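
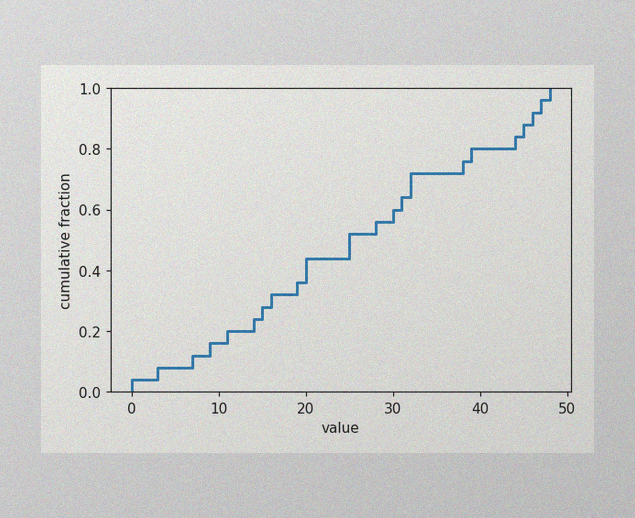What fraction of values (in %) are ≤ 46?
The image has some photo noise and uneven lighting. At x=46 the ECDF step is at 92%.

92%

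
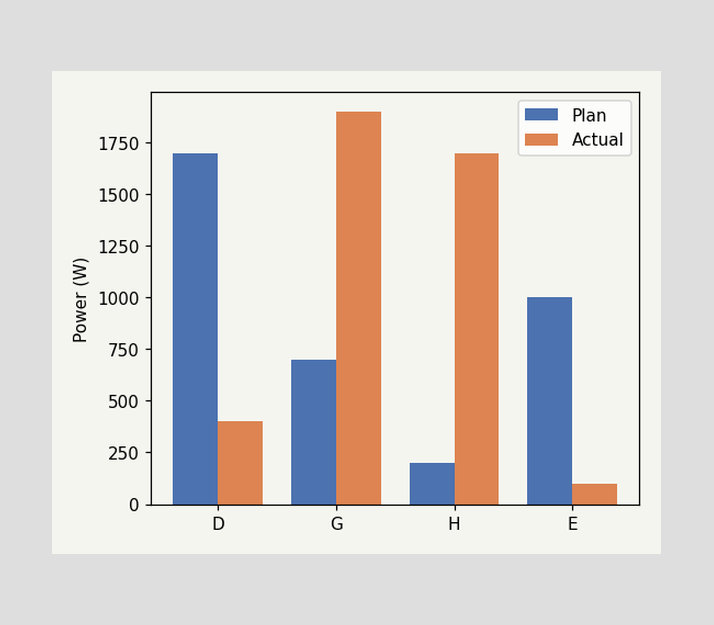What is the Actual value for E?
The Actual bar at E reaches 100W on the y-axis.

100W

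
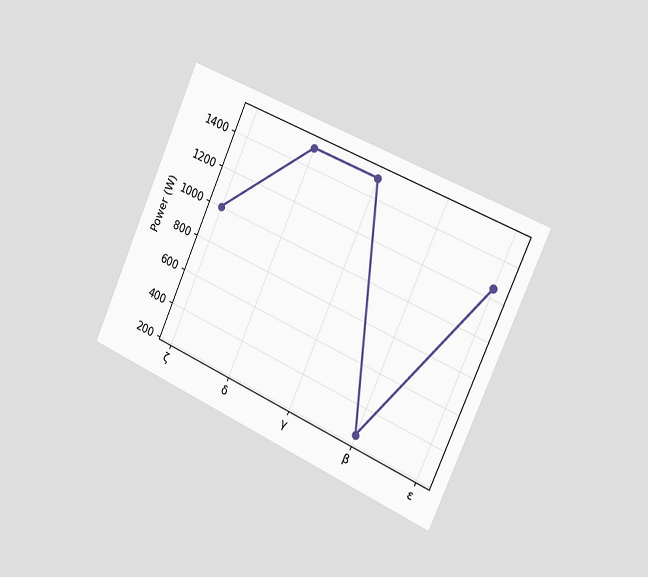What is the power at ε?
The chart is tilted about 24° clockwise and viewed slightly from the right. At ε, the line is at 1250W.

1250W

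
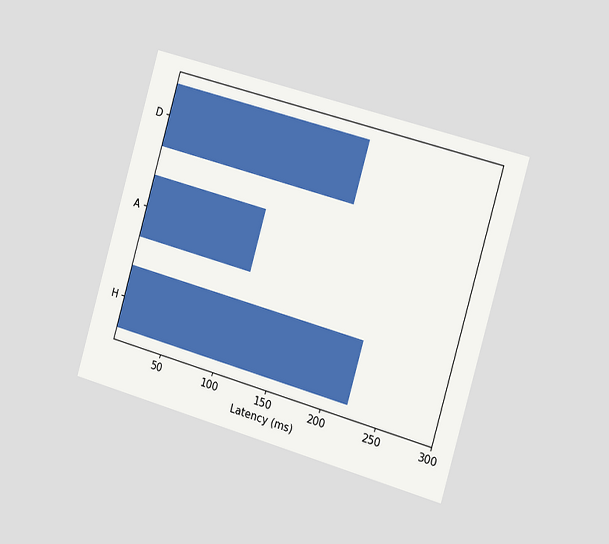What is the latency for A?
The chart is tilted about 16° clockwise and viewed slightly from the right. Reading along the chart's x-axis, the A bar reaches 111ms.

111ms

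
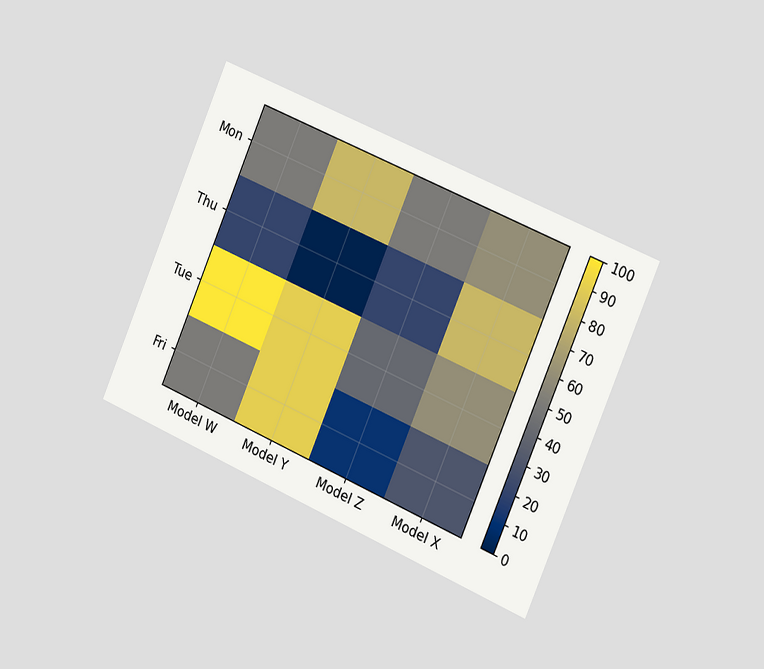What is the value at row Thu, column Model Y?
0

The chart is tilted about 23° clockwise and viewed slightly from the right. Matching cell (Thu, Model Y) against the colorbar gives 0.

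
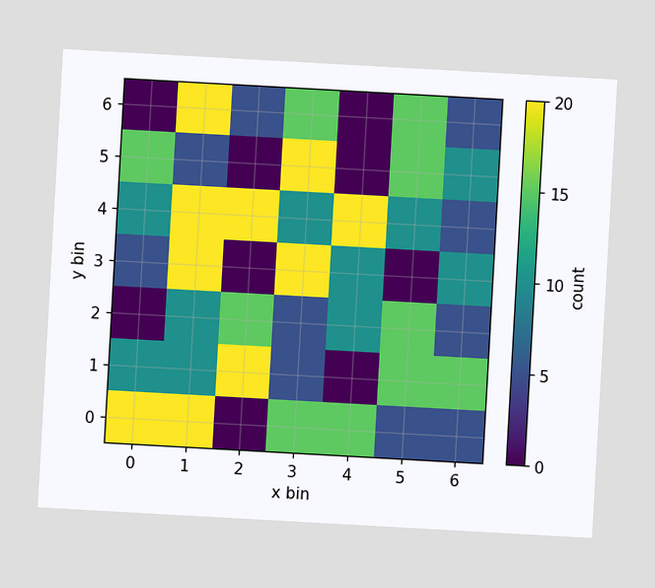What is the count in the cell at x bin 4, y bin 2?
10

The chart is tilted about 3° clockwise. Matching the cell (4, 2) against the colorbar gives 10.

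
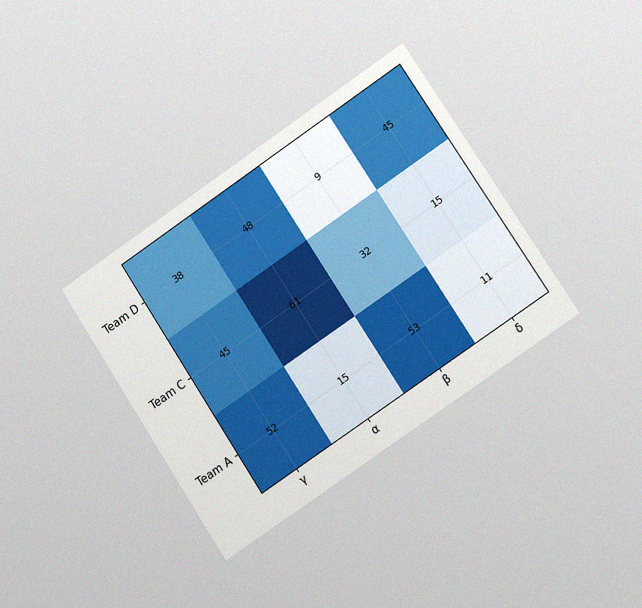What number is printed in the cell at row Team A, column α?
15

The chart is tilted about 34° counter-clockwise and viewed slightly from the right, with some photo noise. The (Team A, α) cell reads 15.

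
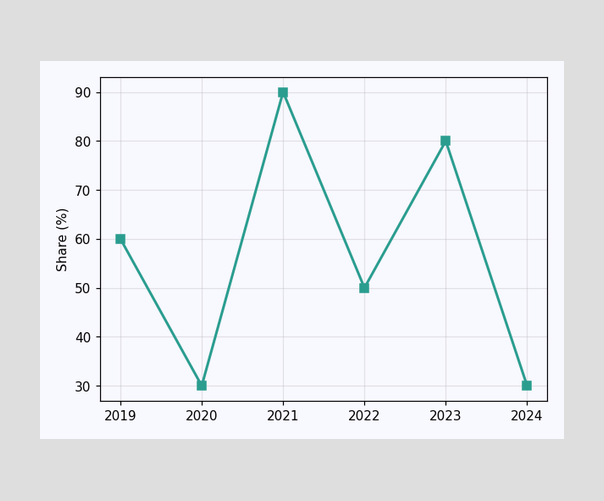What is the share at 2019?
At 2019, the line is at 60%.

60%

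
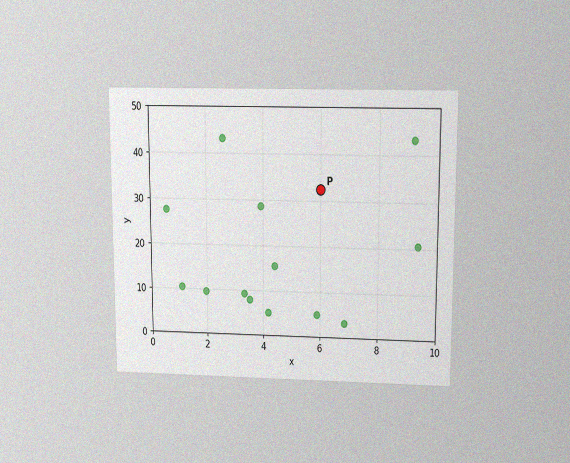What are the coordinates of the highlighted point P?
The chart is viewed slightly from above, with some photo noise. Following the gridlines from P to each axis, P sits at (6, 32.5).

(6, 32.5)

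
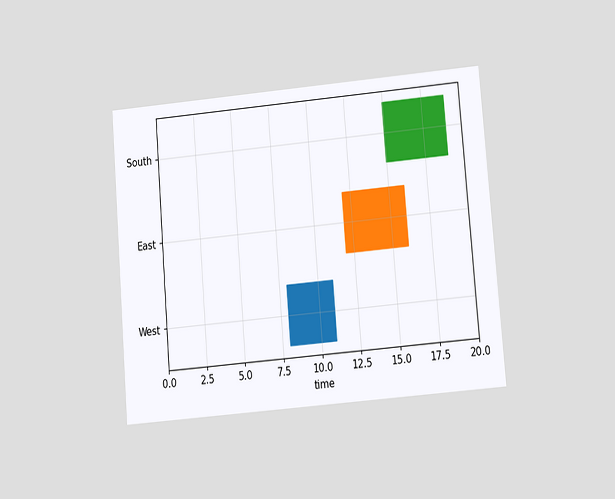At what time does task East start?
The chart is tilted about 5° counter-clockwise and viewed at a slight angle. The East bar begins at t=12.

12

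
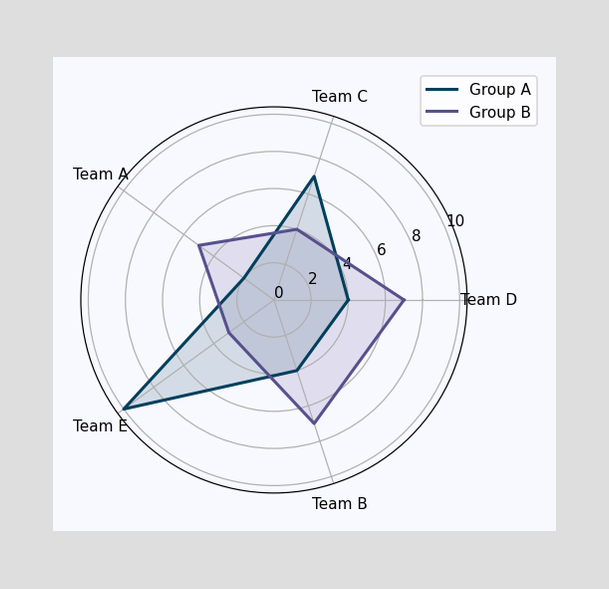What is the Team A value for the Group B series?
On the Team A axis, Group B reaches 5.

5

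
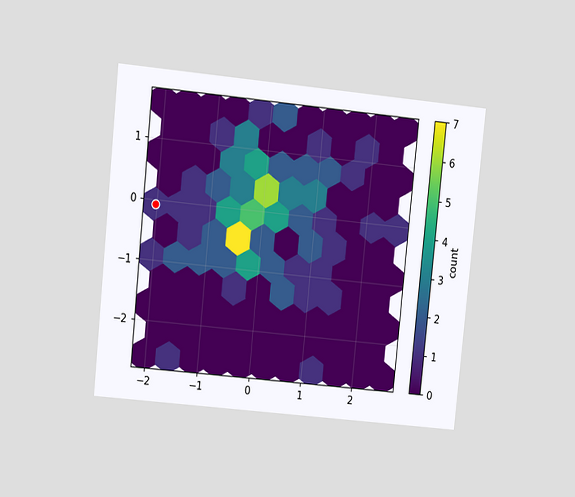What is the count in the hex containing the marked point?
The chart is tilted about 6° clockwise and viewed at a slight angle. The marked hex reads 1 on the colorbar.

1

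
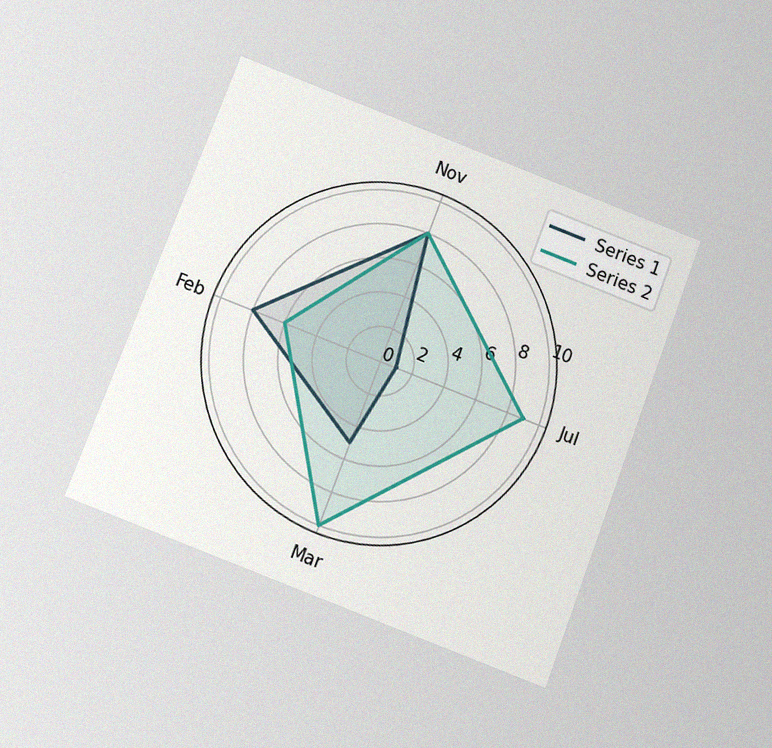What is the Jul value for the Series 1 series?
The chart is tilted about 21° clockwise and viewed slightly from below, with some photo noise. On the Jul axis, Series 1 reaches 1.

1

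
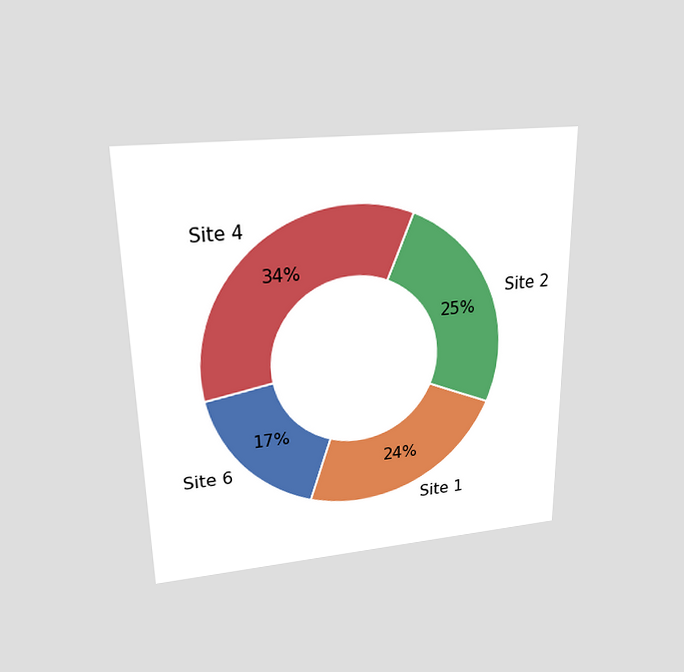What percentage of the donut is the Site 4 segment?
34%

The chart is viewed slightly from above. The Site 4 segment takes up 34% of the ring.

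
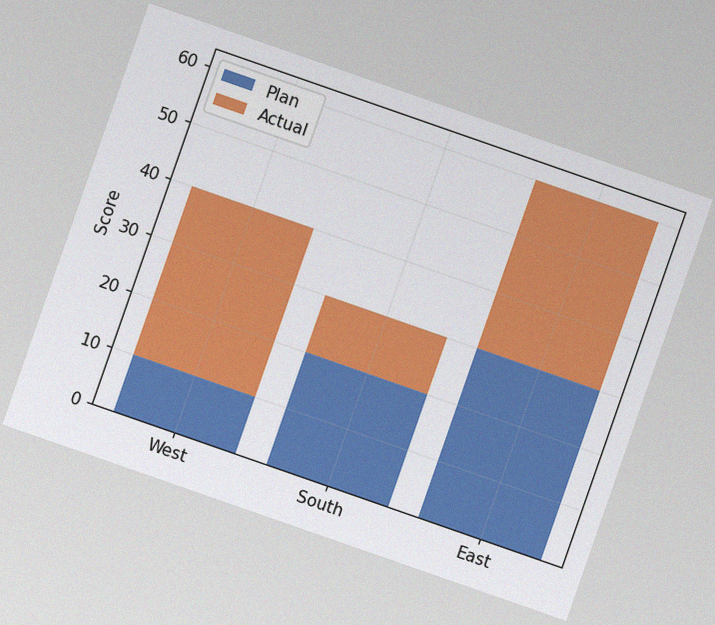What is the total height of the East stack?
The chart is tilted about 19° clockwise, with some photo noise. The East stack's top reaches 60 on the y-axis.

60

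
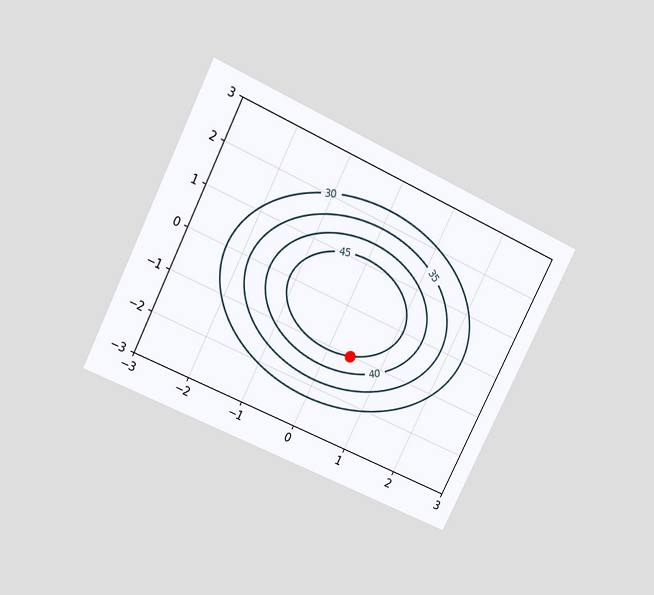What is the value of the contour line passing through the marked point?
The chart is tilted about 26° clockwise and viewed slightly from above. The marked point sits on the contour labelled 45.

45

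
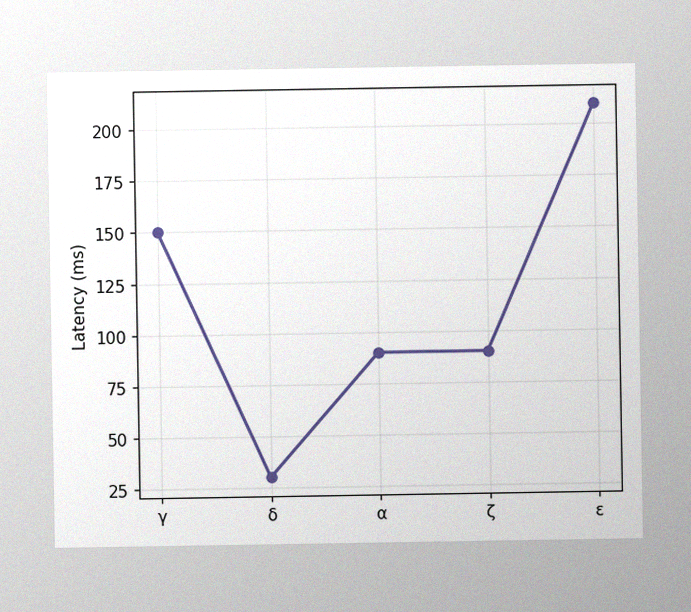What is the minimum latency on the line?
30ms

The image has some photo noise and uneven lighting. The lowest point is at δ, and reading across to the y-axis gives 30ms.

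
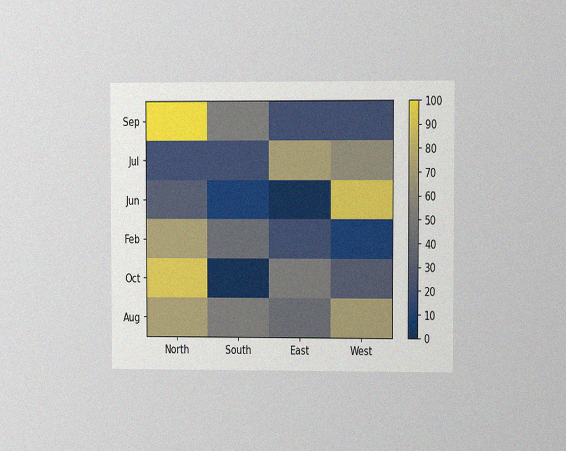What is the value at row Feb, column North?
70

The chart is viewed at a slight angle, with some photo noise. Matching cell (Feb, North) against the colorbar gives 70.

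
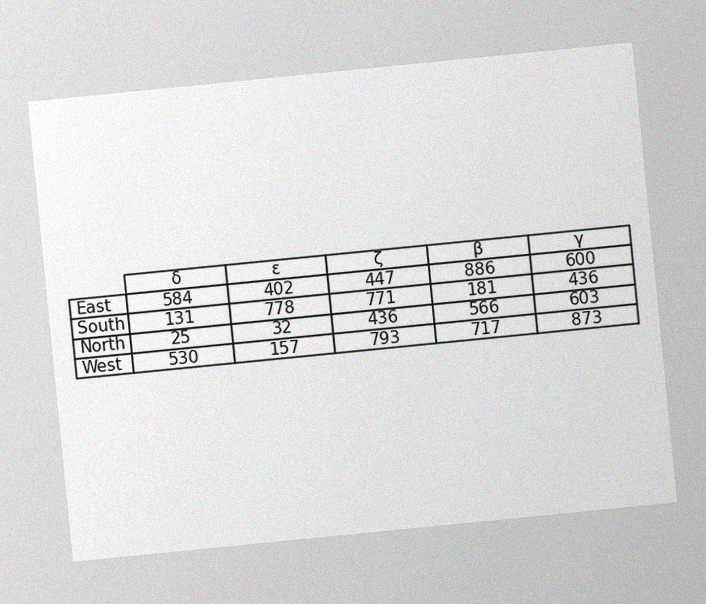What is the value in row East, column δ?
The chart is tilted about 6° counter-clockwise, with some photo noise. The (East, δ) cell reads 584.

584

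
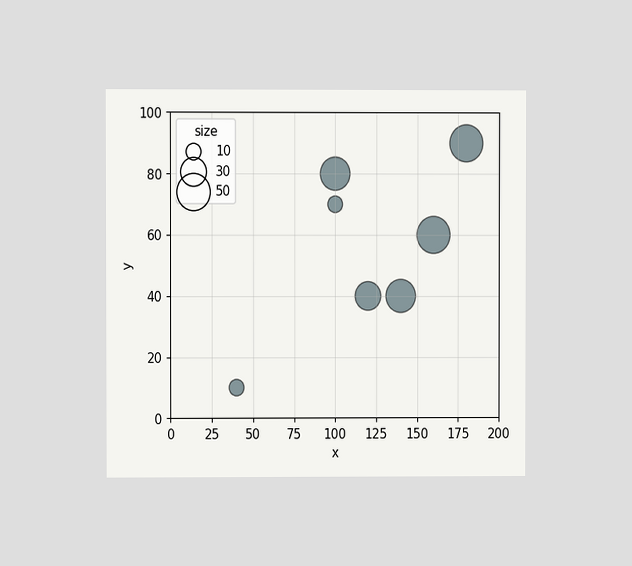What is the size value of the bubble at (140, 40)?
The chart is viewed at a slight angle. Matching the bubble at (140, 40) against the size legend gives 40.

40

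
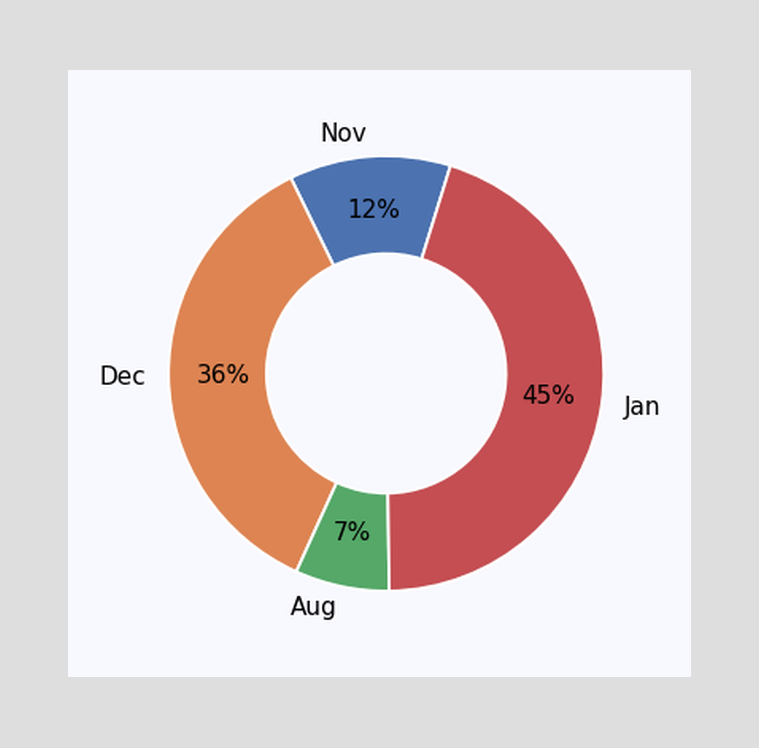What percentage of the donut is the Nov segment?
The Nov segment takes up 12% of the ring.

12%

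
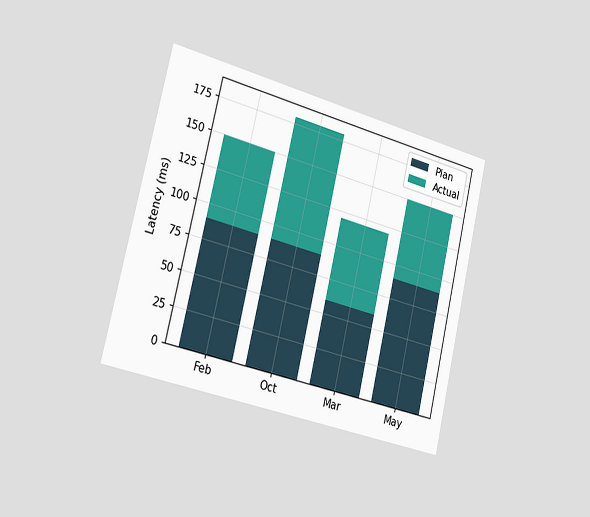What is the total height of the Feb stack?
150ms

The chart is tilted about 13° clockwise and viewed slightly from the left. The Feb stack's top reaches 150ms on the y-axis.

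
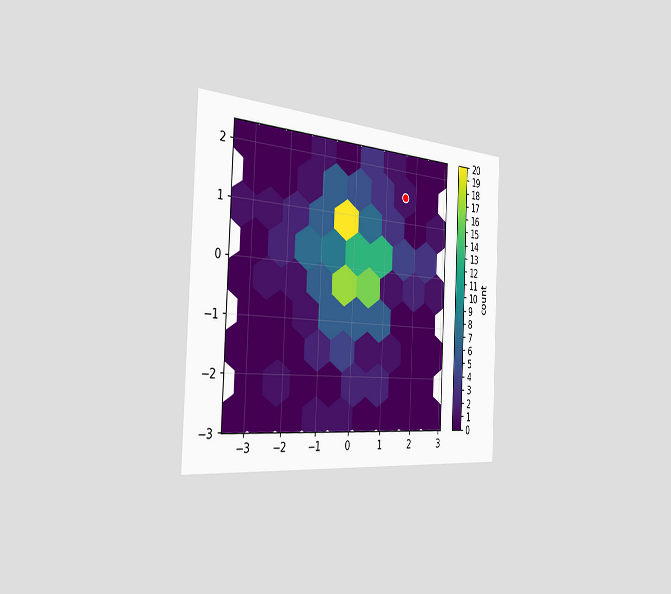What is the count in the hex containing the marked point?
1

The chart is tilted about 3° clockwise and viewed slightly from the left. The marked hex reads 1 on the colorbar.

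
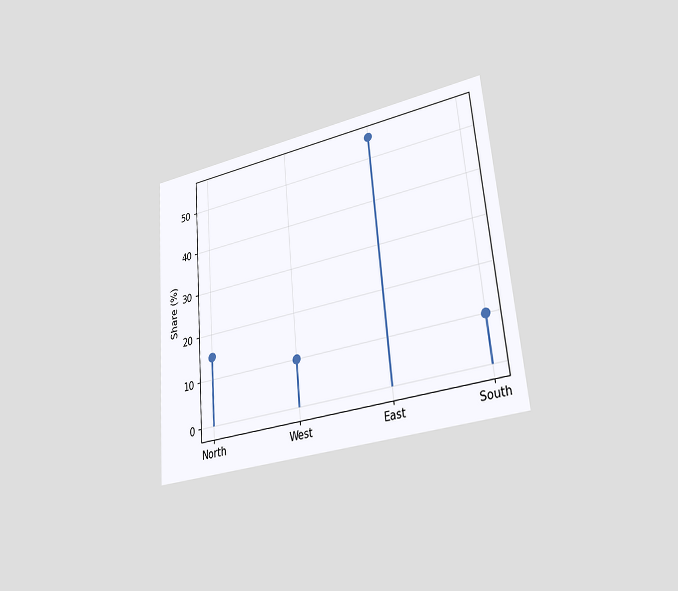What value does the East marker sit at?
The chart is tilted about 5° counter-clockwise and viewed slightly from the right. The East marker sits at 55%.

55%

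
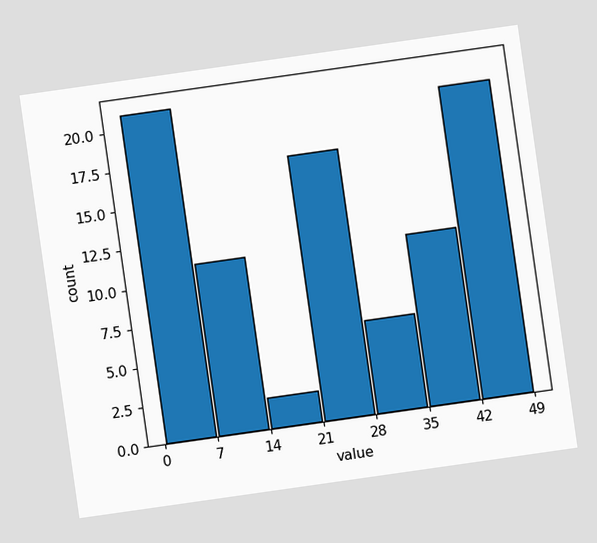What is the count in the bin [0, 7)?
The chart is tilted about 8° counter-clockwise. The [0, 7) bin has height 21.

21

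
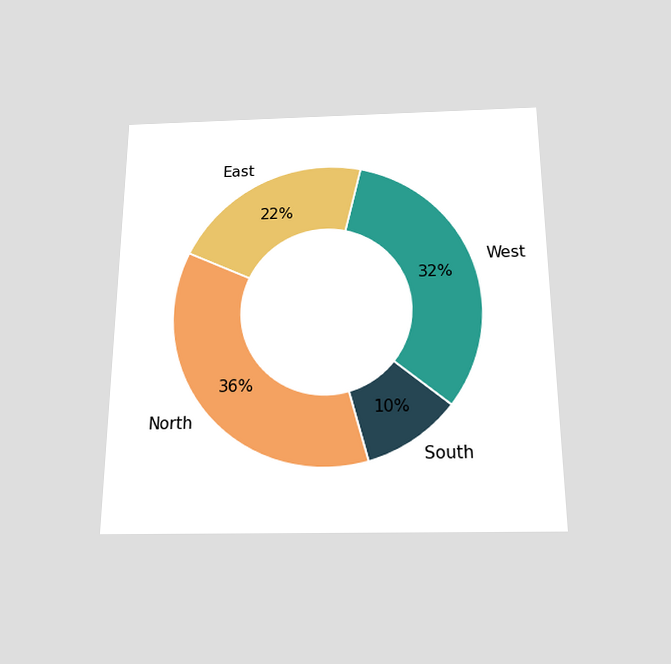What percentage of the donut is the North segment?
The chart is viewed slightly from below. The North segment takes up 36% of the ring.

36%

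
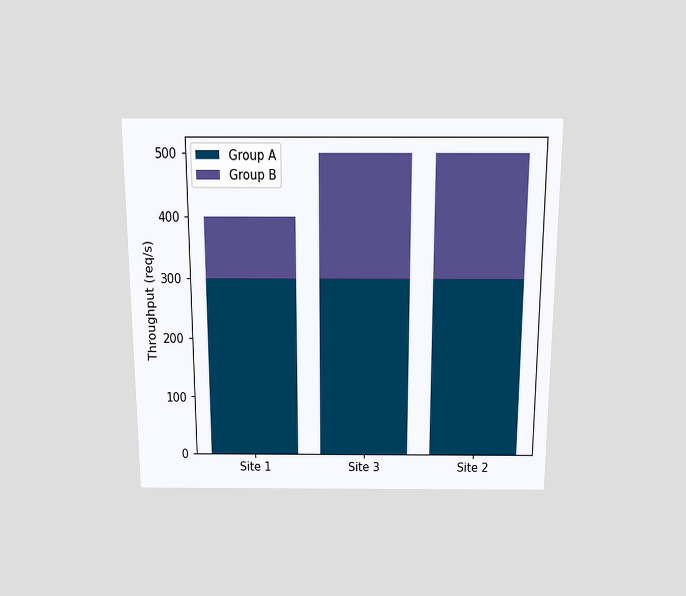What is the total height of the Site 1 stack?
The chart is viewed slightly from above. The Site 1 stack's top reaches 400req/s on the y-axis.

400req/s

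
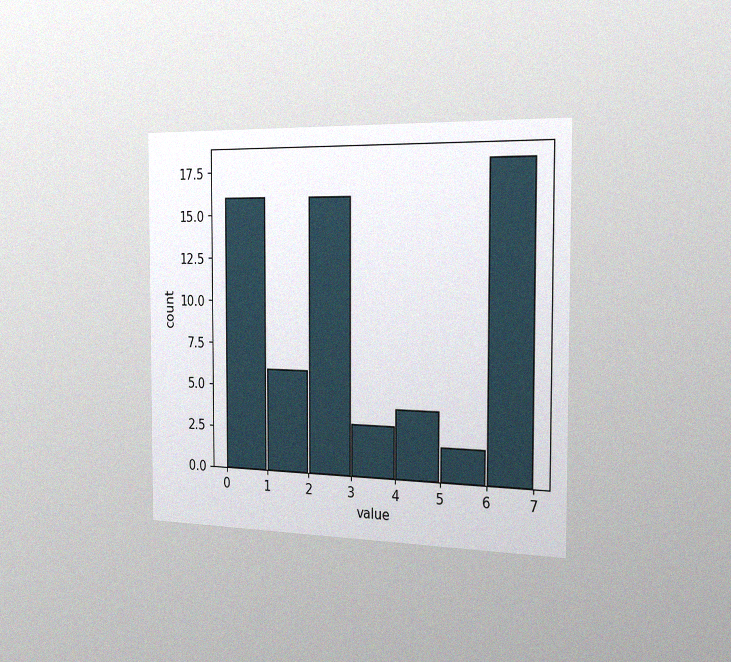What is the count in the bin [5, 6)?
The chart is viewed slightly from the right, with some photo noise. The [5, 6) bin has height 2.

2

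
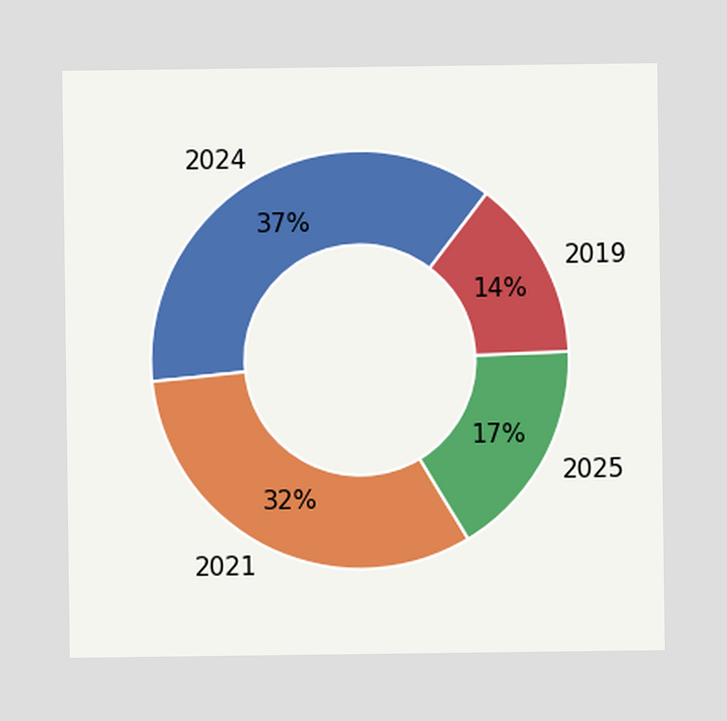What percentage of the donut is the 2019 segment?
14%

The 2019 segment takes up 14% of the ring.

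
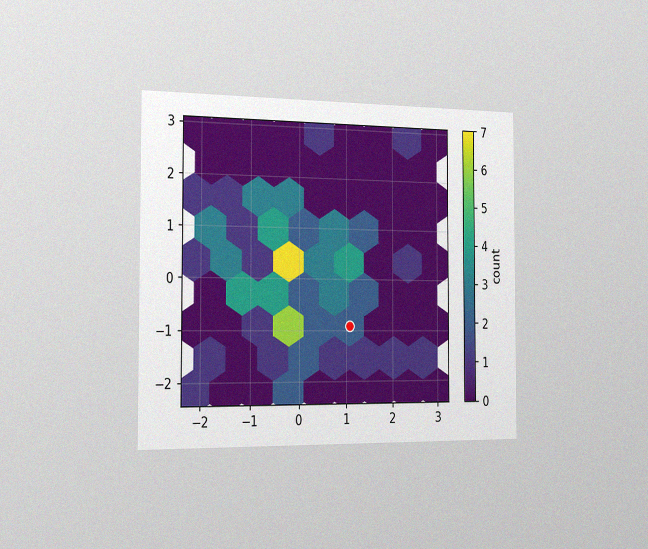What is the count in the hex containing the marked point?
2

The chart is viewed slightly from the left, with some photo noise. The marked hex reads 2 on the colorbar.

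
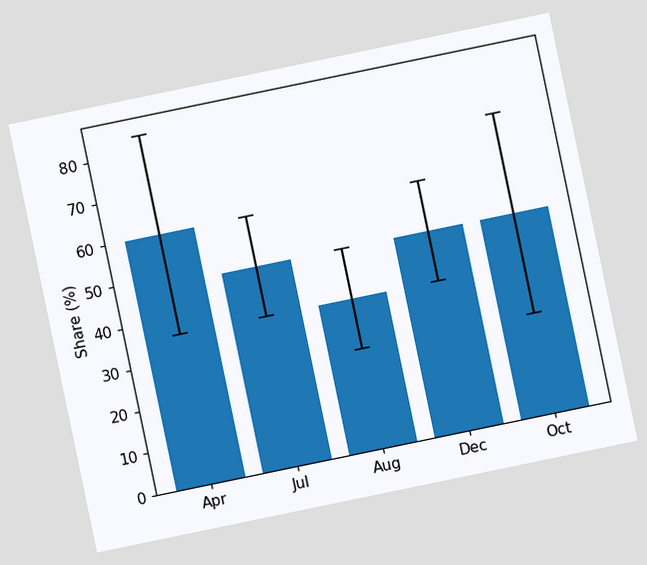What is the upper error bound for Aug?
48%

The chart is tilted about 12° counter-clockwise. The Aug bar's upper whisker reaches 48%.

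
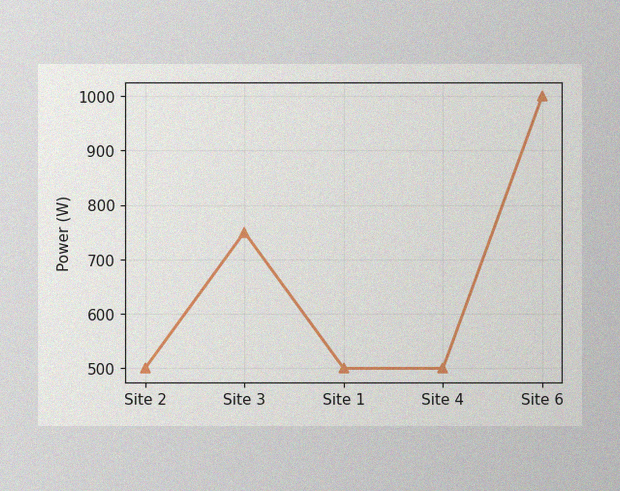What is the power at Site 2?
The image has some photo noise and uneven lighting. At Site 2, the line is at 500W.

500W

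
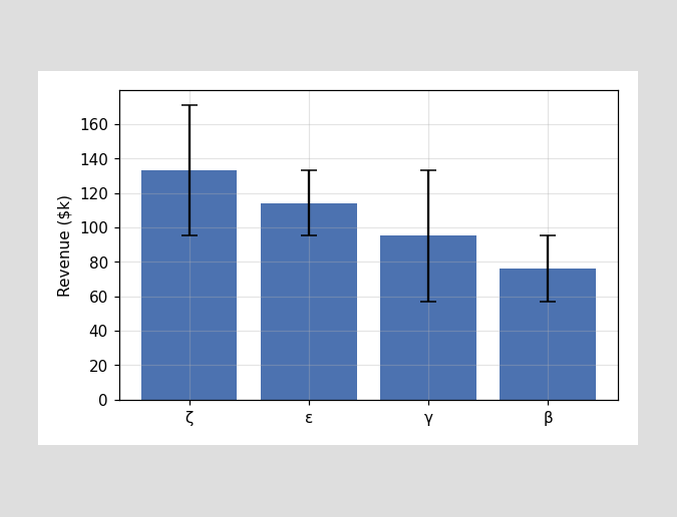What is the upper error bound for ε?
$133k

The ε bar's upper whisker reaches $133k.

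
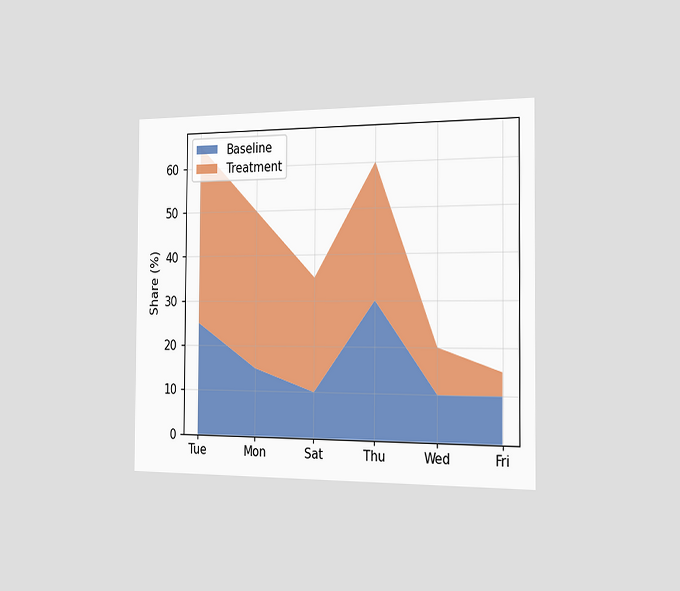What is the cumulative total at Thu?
60%

The chart is viewed slightly from the right. The stacked total at Thu reaches 60%.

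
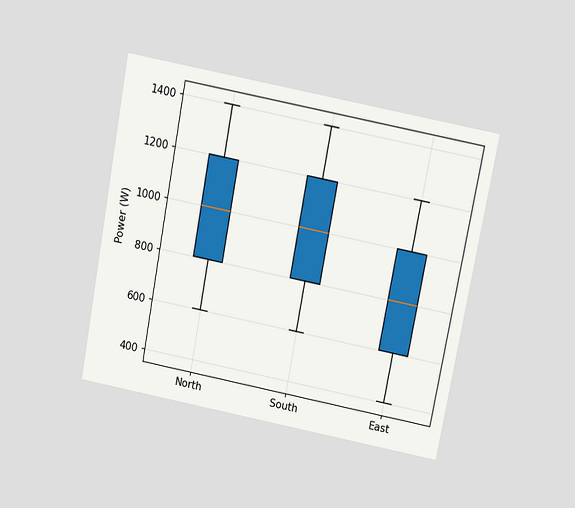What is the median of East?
800W

The chart is tilted about 11° clockwise and viewed slightly from above. The median line in the East box sits at 800W.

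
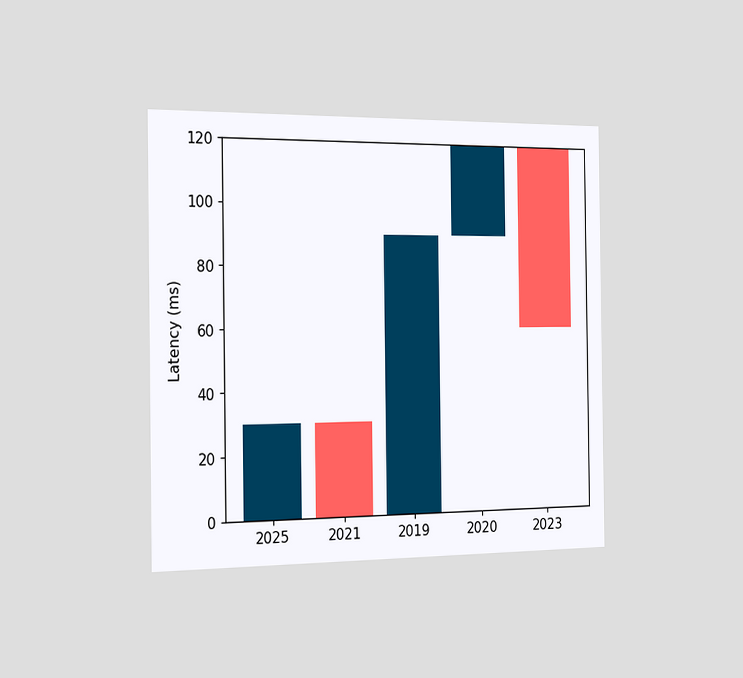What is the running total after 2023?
60ms

The chart is viewed slightly from the left. After 2023 the running total reaches 60ms.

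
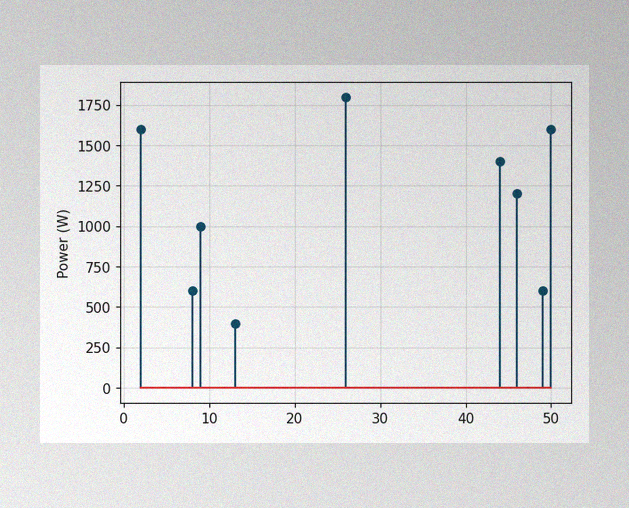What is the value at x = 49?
600W

The image has some photo noise and uneven lighting. The stem at x=49 reaches 600W.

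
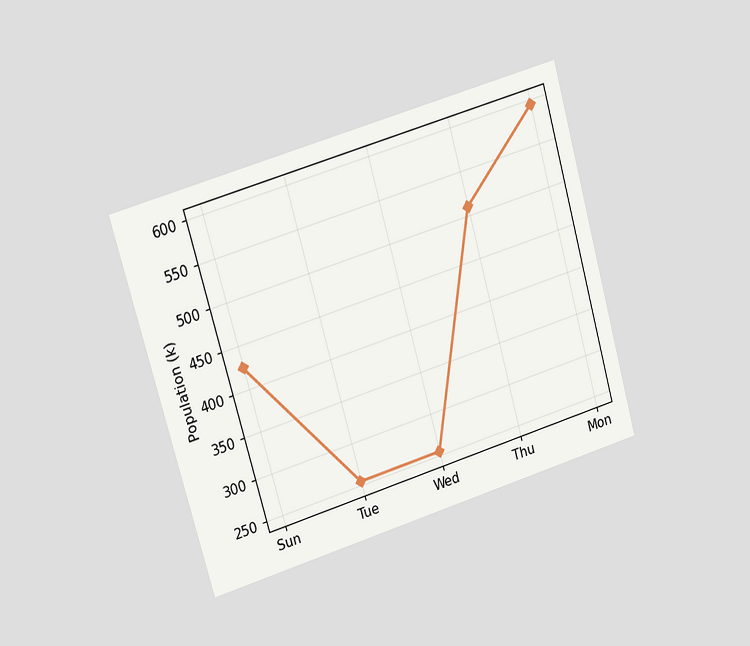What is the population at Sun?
425k

The chart is tilted about 16° counter-clockwise and viewed slightly from the left. At Sun, the line is at 425k.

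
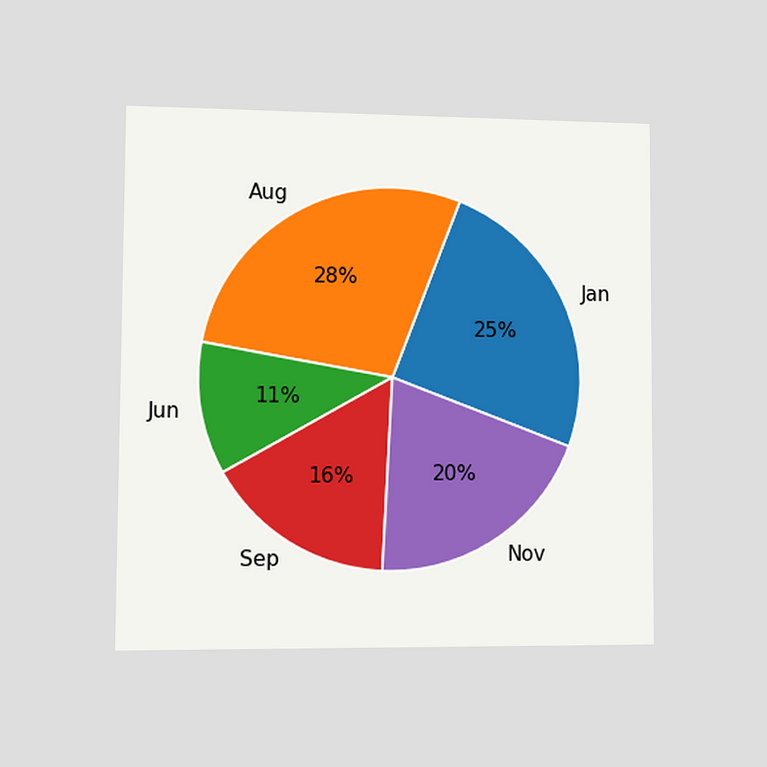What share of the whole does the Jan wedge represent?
The chart is viewed at a slight angle. The Jan slice takes up 25% of the pie.

25%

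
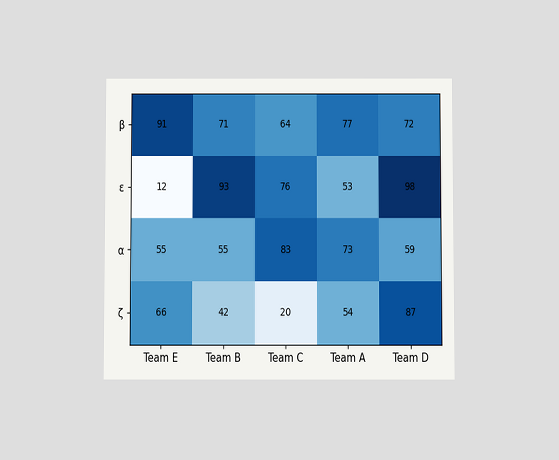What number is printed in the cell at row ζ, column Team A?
54

The chart is viewed slightly from below. The (ζ, Team A) cell reads 54.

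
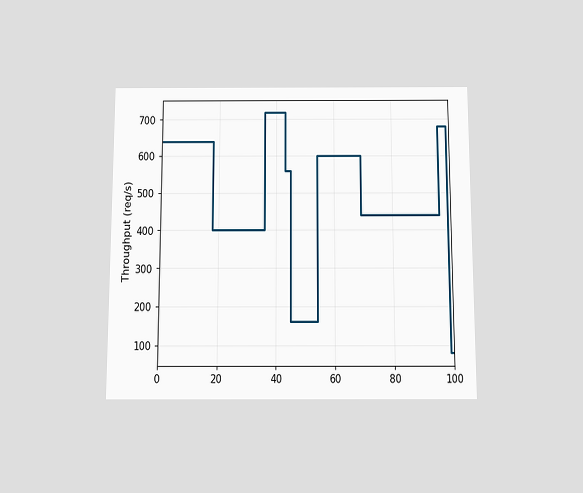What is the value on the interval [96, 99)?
The chart is viewed slightly from below. On [96, 99) the step sits at 680req/s.

680req/s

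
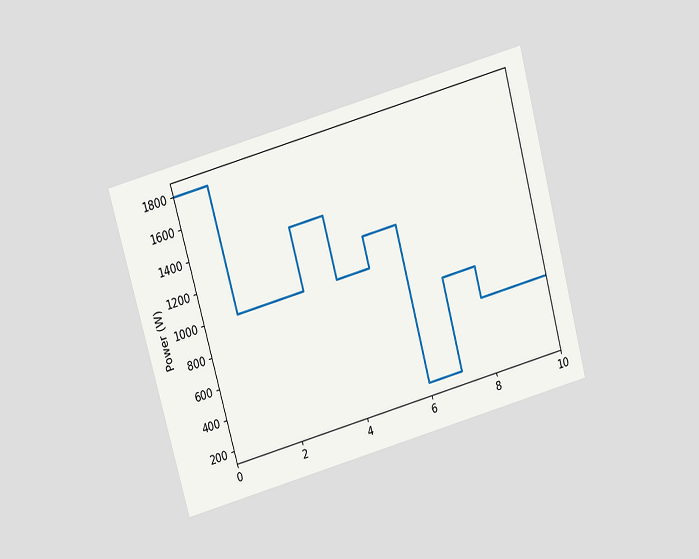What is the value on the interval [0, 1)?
1800W

The chart is tilted about 15° counter-clockwise and viewed slightly from above. On [0, 1) the step sits at 1800W.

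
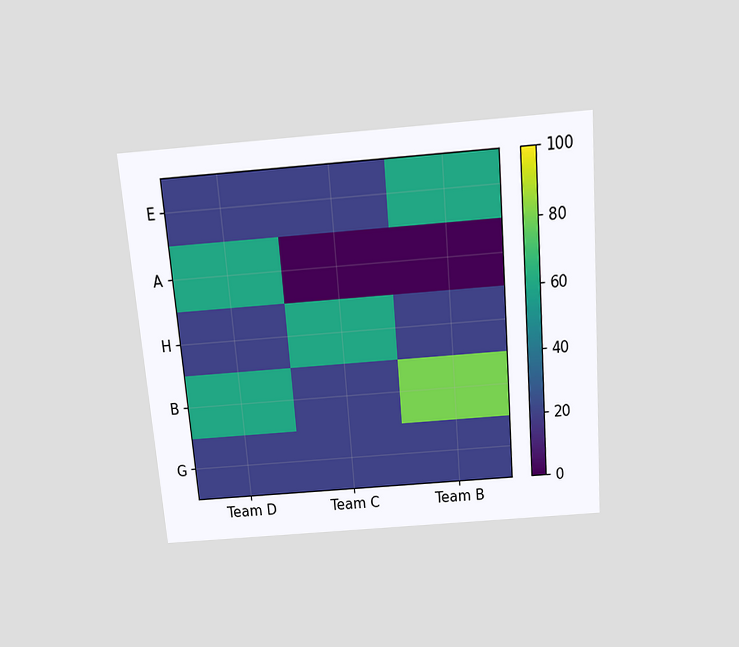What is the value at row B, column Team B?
The chart is tilted about 5° counter-clockwise and viewed slightly from above. Matching cell (B, Team B) against the colorbar gives 80.

80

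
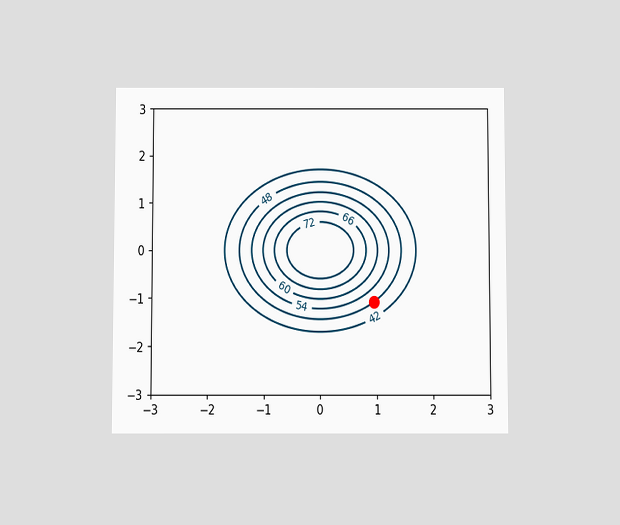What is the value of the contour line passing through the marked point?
The chart is viewed slightly from below. The marked point sits on the contour labelled 48.

48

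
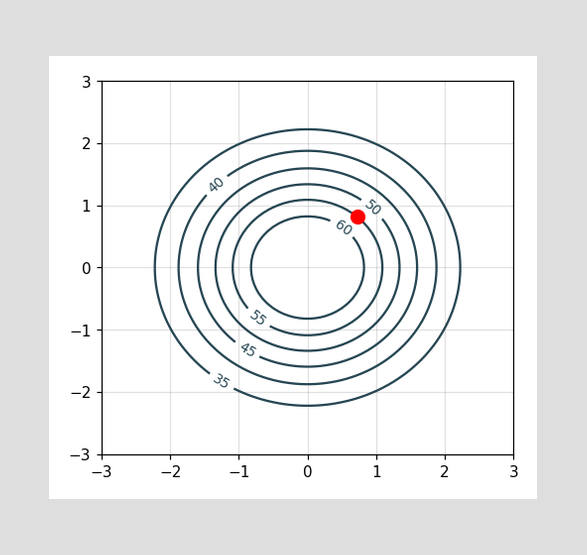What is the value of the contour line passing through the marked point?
The marked point sits on the contour labelled 55.

55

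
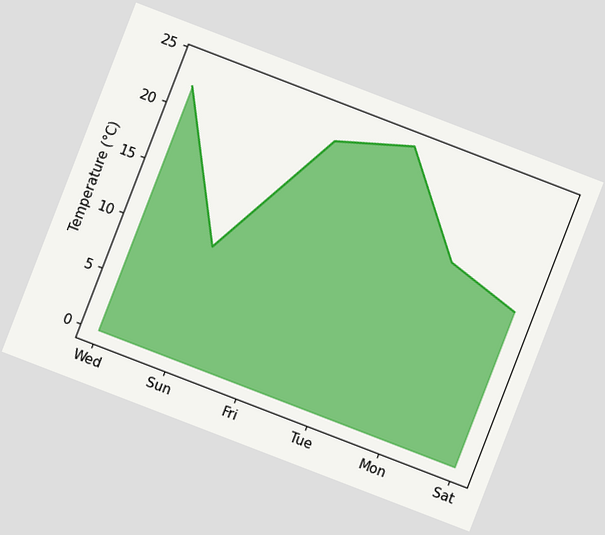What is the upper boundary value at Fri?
22°C

The chart is tilted about 21° clockwise. At Fri the upper boundary is at 22°C.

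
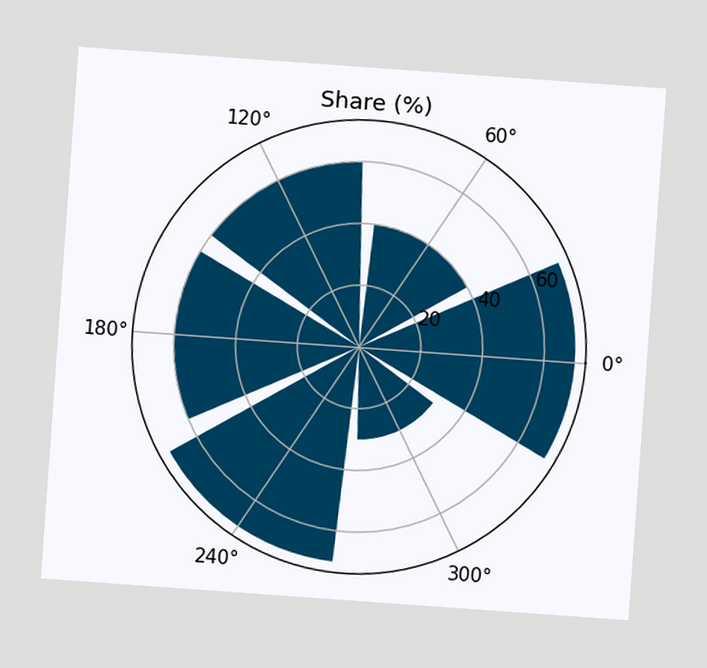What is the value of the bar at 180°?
The chart is tilted about 4° clockwise. The bar at 180° reaches 60% on the radial axis.

60%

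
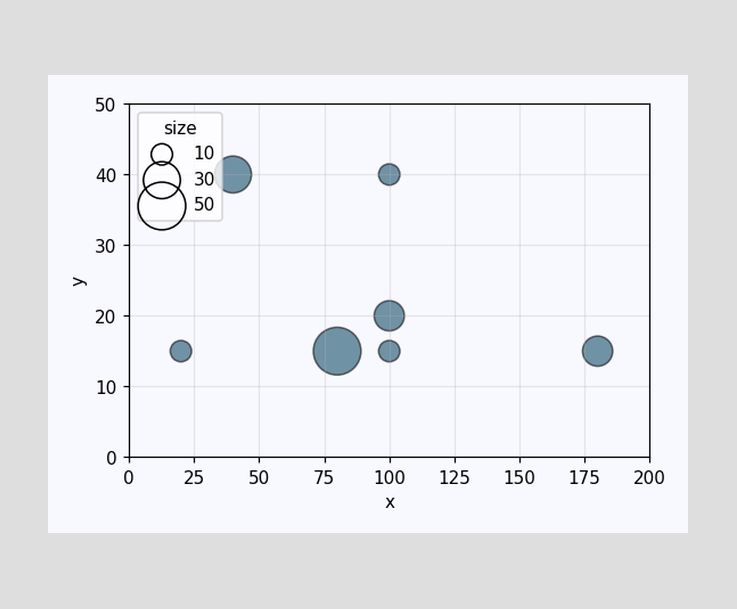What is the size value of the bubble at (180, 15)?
20

Matching the bubble at (180, 15) against the size legend gives 20.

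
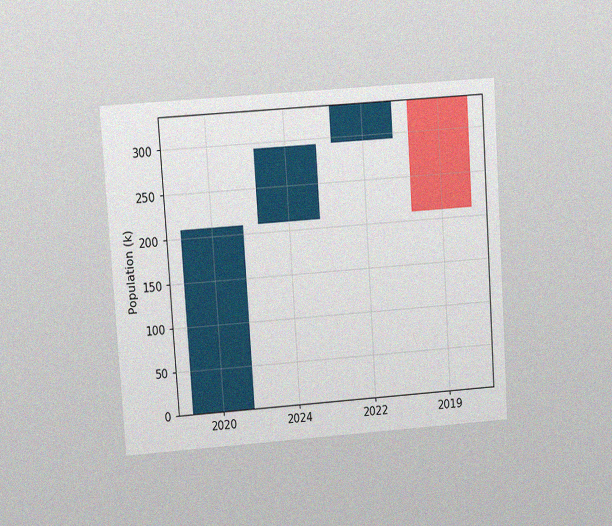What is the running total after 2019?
The chart is tilted about 4° counter-clockwise and viewed at a slight angle, with some photo noise. After 2019 the running total reaches 210k.

210k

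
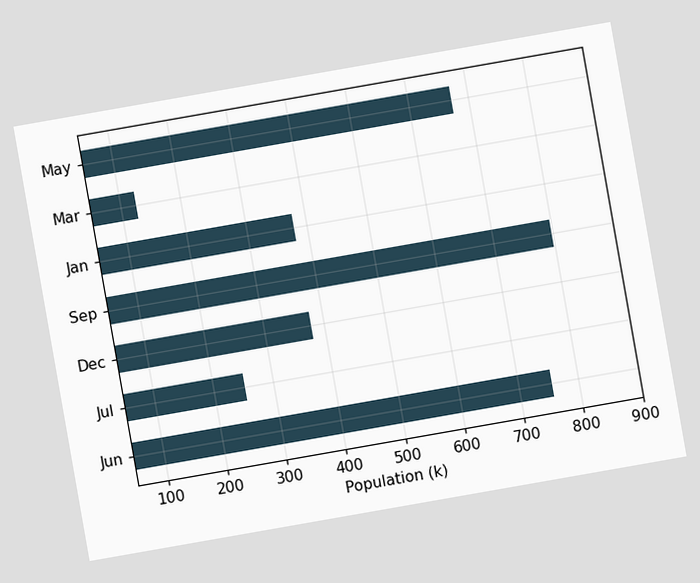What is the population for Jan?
378k

The chart is tilted about 10° counter-clockwise. Reading along the chart's x-axis, the Jan bar reaches 378k.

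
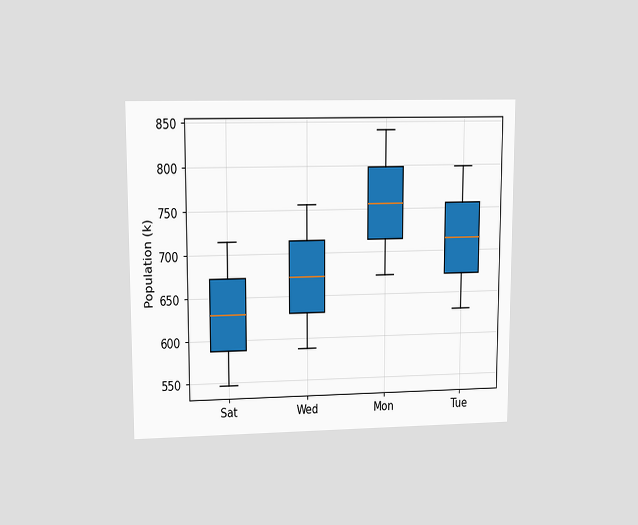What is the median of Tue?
The chart is viewed at a slight angle. The median line in the Tue box sits at 714k.

714k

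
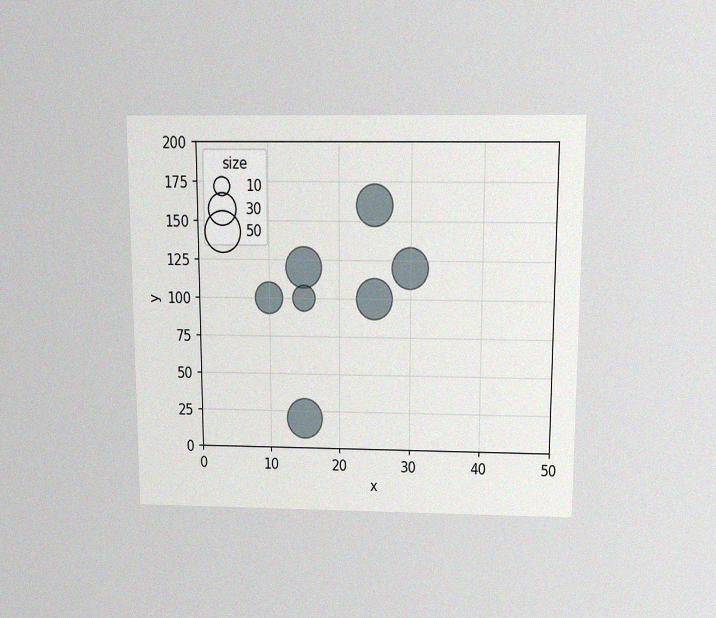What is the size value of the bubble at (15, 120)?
50

The chart is viewed slightly from above, with some photo noise. Matching the bubble at (15, 120) against the size legend gives 50.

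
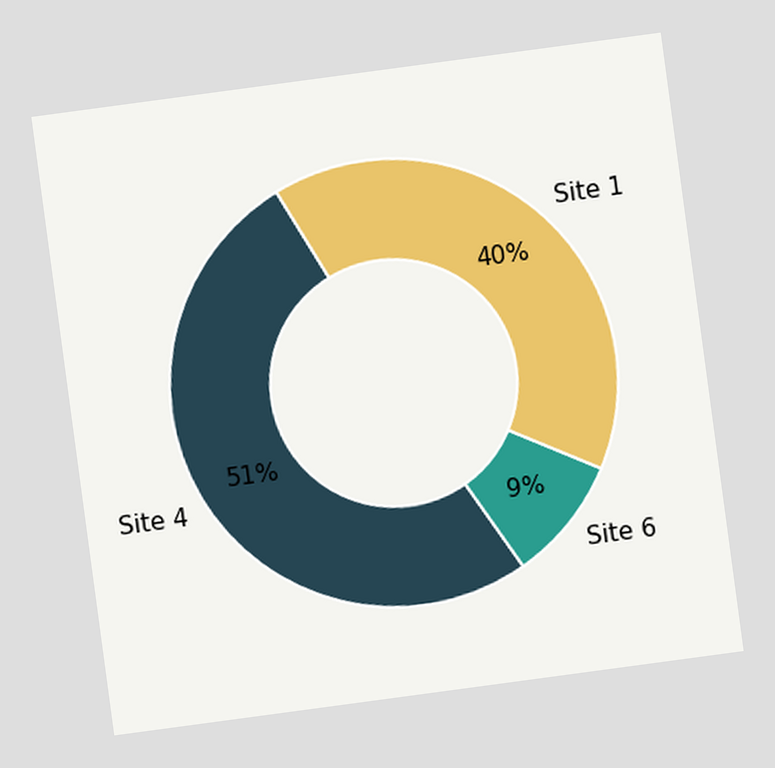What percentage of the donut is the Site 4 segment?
51%

The chart is tilted about 8° counter-clockwise. The Site 4 segment takes up 51% of the ring.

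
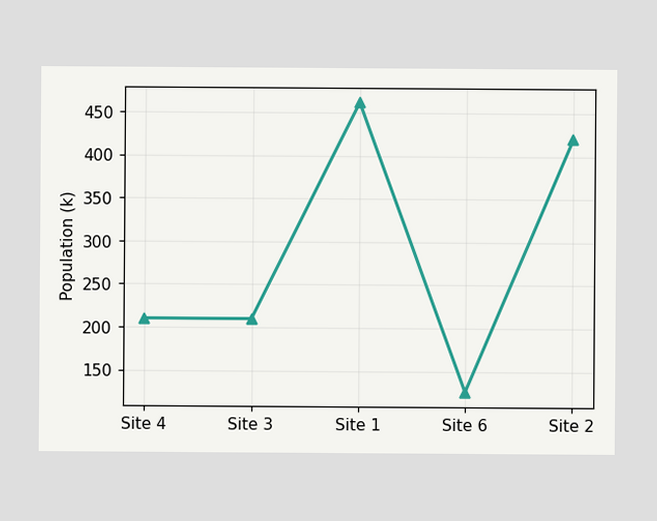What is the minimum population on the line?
126k

The lowest point is at Site 6, and reading across to the y-axis gives 126k.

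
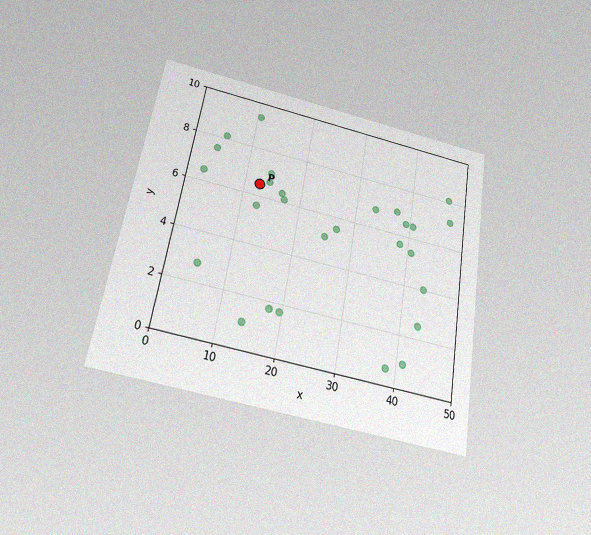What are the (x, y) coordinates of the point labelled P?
(12.5, 6.5)

The chart is tilted about 9° clockwise and viewed slightly from below, with some photo noise. Following the gridlines from P to each axis, P sits at (12.5, 6.5).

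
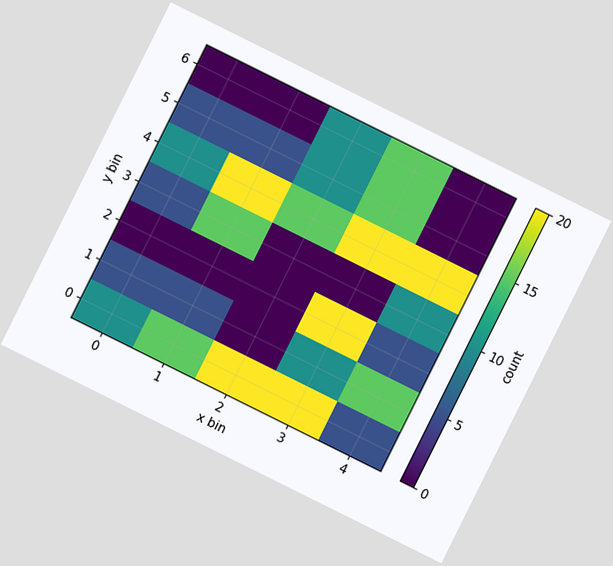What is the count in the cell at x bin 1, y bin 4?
20

The chart is tilted about 26° clockwise. Matching the cell (1, 4) against the colorbar gives 20.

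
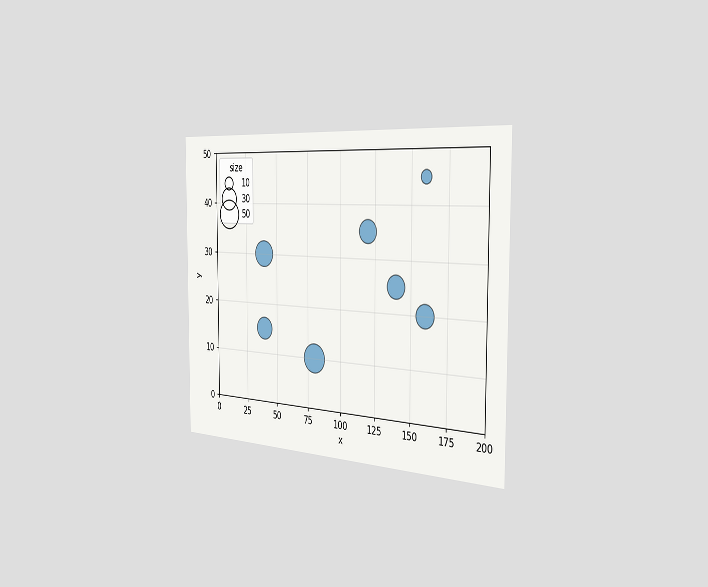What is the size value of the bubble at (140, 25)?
The chart is viewed slightly from the right. Matching the bubble at (140, 25) against the size legend gives 30.

30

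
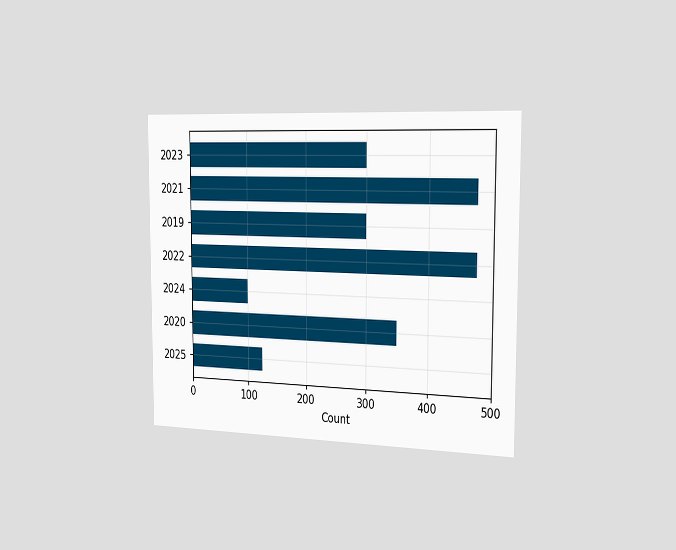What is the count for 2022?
475

The chart is viewed slightly from the right. Reading along the chart's x-axis, the 2022 bar reaches 475.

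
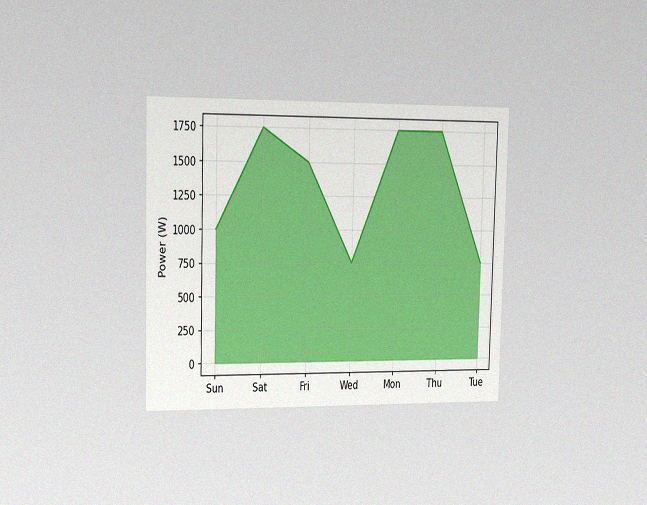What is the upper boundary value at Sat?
1750W

The chart is viewed slightly from the left, with some photo noise. At Sat the upper boundary is at 1750W.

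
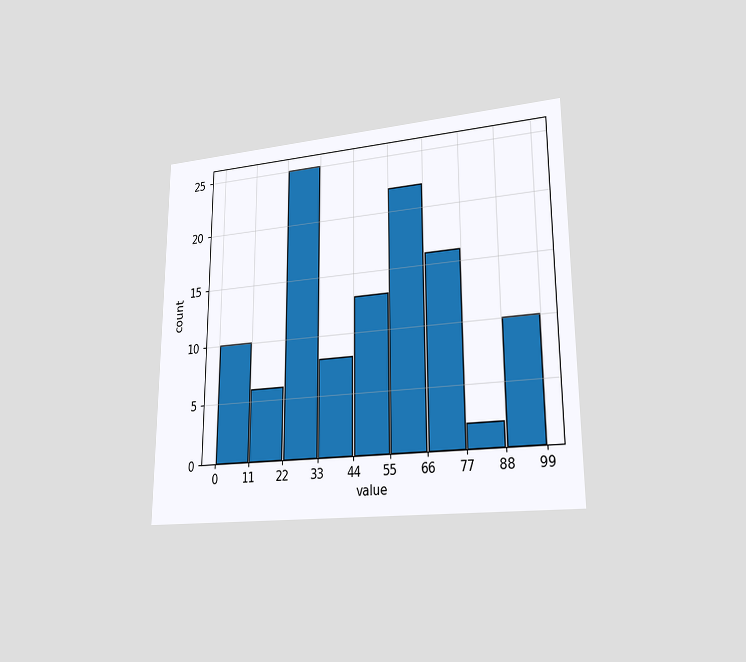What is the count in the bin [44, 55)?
13

The chart is viewed slightly from the right. The [44, 55) bin has height 13.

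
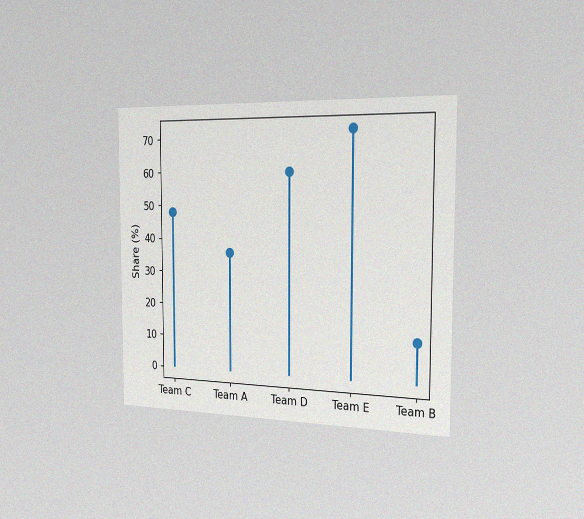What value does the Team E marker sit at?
The chart is viewed slightly from the right, with some photo noise. The Team E marker sits at 72%.

72%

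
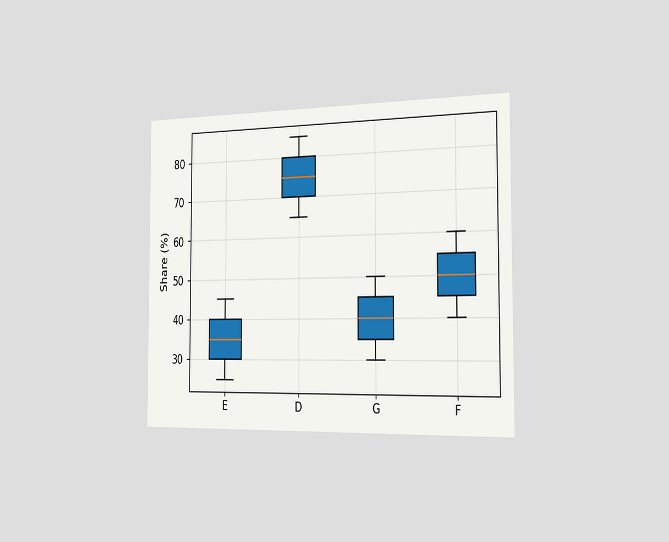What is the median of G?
The chart is viewed slightly from the right. The median line in the G box sits at 40%.

40%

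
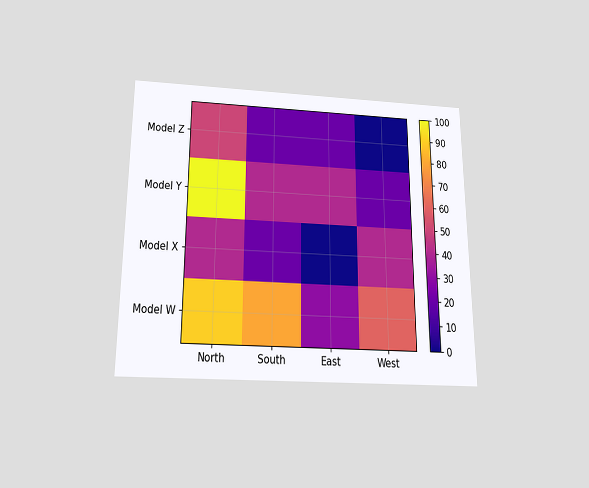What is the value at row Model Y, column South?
40

The chart is viewed slightly from below. Matching cell (Model Y, South) against the colorbar gives 40.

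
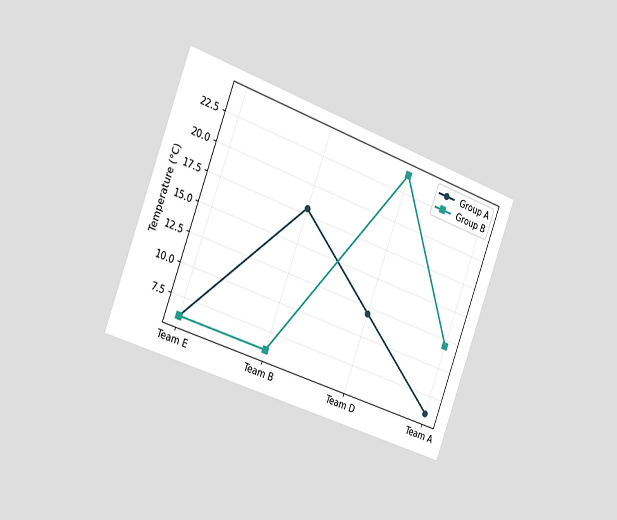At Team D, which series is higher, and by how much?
The chart is tilted about 20° clockwise and viewed slightly from the left. At Team D, Group B sits above the other line by 12°C.

Group B, by 12°C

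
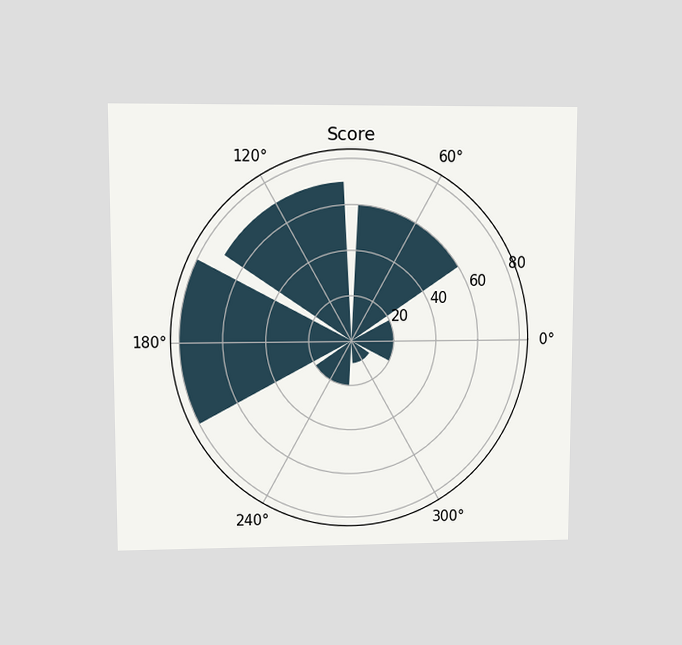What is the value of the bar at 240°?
20

The chart is viewed at a slight angle. The bar at 240° reaches 20 on the radial axis.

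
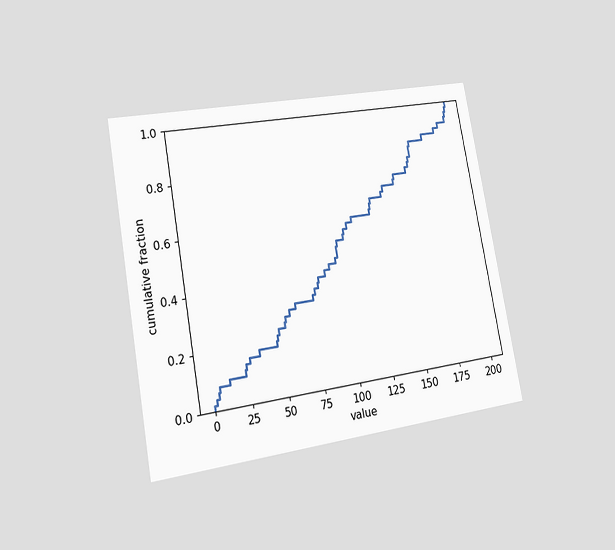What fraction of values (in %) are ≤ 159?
The chart is tilted about 10° counter-clockwise and viewed at a slight angle. At x=159 the ECDF step is at 76%.

76%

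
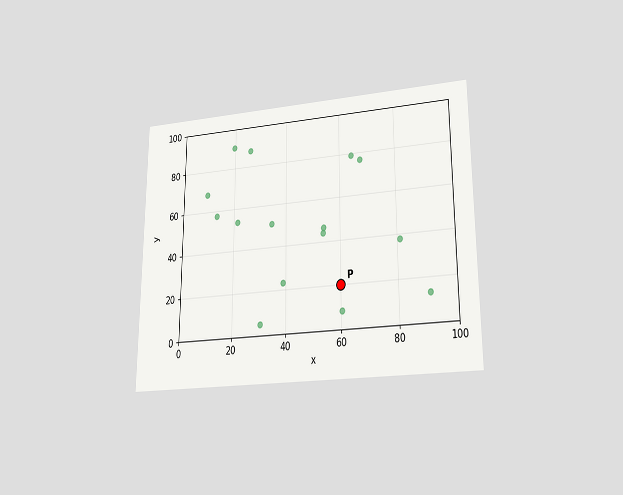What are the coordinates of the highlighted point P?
(60, 20)

The chart is viewed at a slight angle. Following the gridlines from P to each axis, P sits at (60, 20).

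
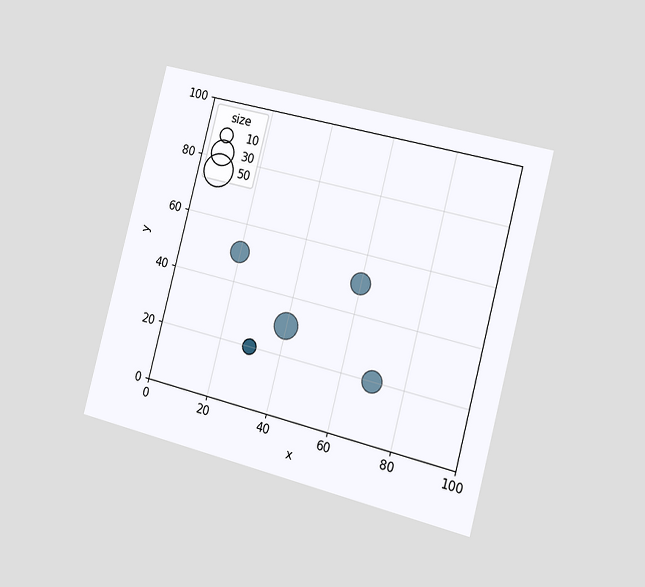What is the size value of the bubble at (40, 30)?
The chart is tilted about 14° clockwise and viewed slightly from the right. Matching the bubble at (40, 30) against the size legend gives 30.

30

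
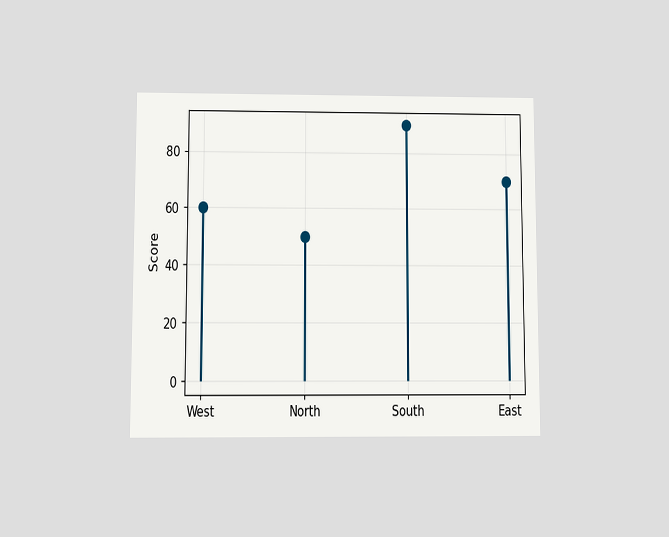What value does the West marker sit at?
60

The chart is viewed at a slight angle. The West marker sits at 60.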